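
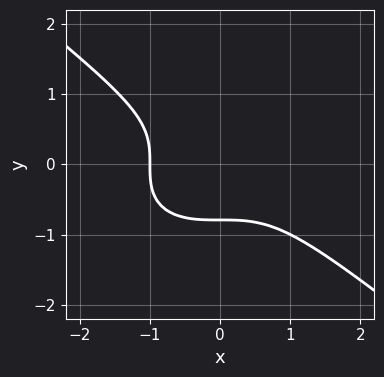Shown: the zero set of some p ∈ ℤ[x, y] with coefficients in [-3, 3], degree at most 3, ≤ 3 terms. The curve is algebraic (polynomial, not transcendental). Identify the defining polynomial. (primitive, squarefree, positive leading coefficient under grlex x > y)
Degree: the shape is more complex than any degree-2 curve, so deg p = 3.
Against the integer gridlines: it crosses the x-axis at the gridline x = -1.
Solving for integer coefficients yields p as stated.

x^3 + 2*y^3 + 1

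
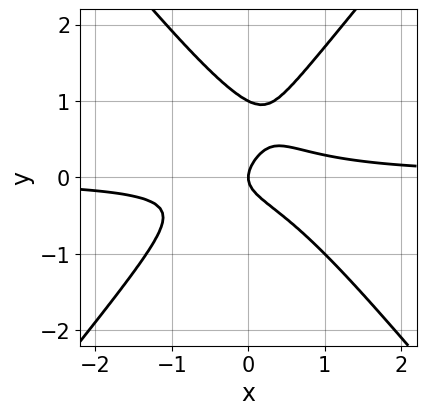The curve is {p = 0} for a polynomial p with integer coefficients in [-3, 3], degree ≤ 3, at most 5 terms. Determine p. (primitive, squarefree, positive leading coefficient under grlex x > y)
(a) The degree is 3 — a generic line meets the curve in up to 3 points.
(b) Checking where it meets the axes: among the integer gridlines, it crosses the y-axis at y ∈ {0, 1}; it crosses the x-axis at the gridline x = 0.
(c) Fitting integer coefficients to these (and the overall shape) gives p.

3*x^2*y - 2*y^3 + 2*y^2 - x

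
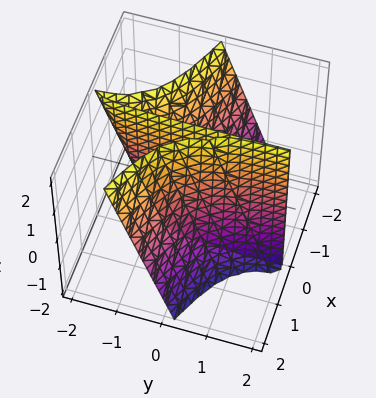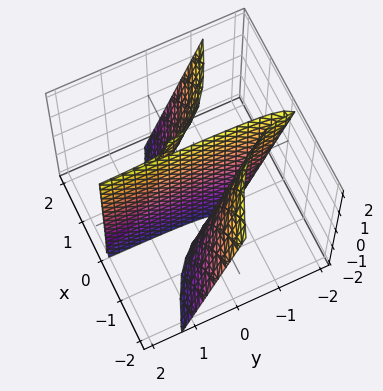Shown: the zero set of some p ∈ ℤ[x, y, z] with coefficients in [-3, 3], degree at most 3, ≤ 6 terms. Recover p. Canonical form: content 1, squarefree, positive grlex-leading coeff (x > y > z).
x^3 + 3*x^2*y + x^2*z - x

There are 2 components. They look like related sheets of one shape, so recover p as a whole.
The degree is 3 — a generic line meets the surface in up to 3 points.
Against the integer gridlines: among the integer gridlines, it crosses the x-axis at x ∈ {-1, 0, 1}; the visible y-axis segment lies entirely on the surface; every point of the z-axis in the box is on the surface.
Fitting integer coefficients to these (and the overall shape) gives p.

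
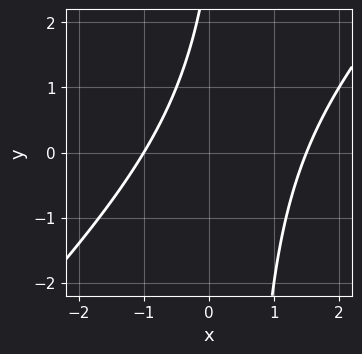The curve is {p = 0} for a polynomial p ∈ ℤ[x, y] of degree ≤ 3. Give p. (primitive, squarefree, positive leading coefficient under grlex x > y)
1. The degree is 2 — the shape is more complex than any degree-1 curve.
2. Reading off the gridlines: it misses every integer gridline on the y-axis; it meets the x-axis at x = -1 (among the integer gridlines).
3. Matching integer coefficients to the picture gives p.

2*x^2 - 2*x*y - x + y - 3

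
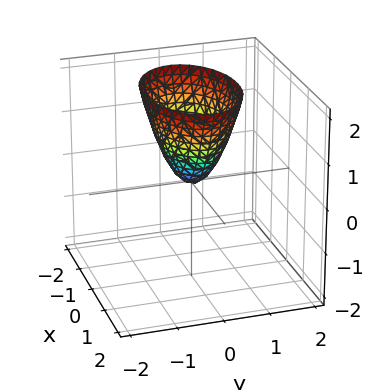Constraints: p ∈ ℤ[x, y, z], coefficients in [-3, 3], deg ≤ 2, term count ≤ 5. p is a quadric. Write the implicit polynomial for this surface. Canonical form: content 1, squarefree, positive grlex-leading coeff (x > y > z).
x^2 + 2*y^2 - z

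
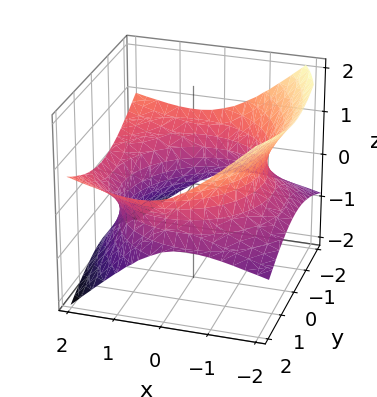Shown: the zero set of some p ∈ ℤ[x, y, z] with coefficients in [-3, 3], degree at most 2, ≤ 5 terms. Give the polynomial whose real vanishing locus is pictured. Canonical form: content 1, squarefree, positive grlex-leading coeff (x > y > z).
1. deg p = 2.
2. From the axis intercepts and sections: it misses every integer gridline on the z-axis.
3. The integer polynomial consistent with all of this is the stated p.

x^2 - 2*x*z + y^2 - 3*z^2 - 3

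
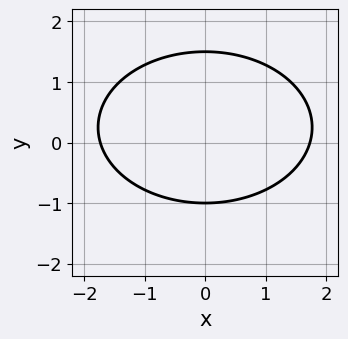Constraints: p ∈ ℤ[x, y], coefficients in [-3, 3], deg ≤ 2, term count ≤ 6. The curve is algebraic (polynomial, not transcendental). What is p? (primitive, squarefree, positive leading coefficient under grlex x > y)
First, degree: no degree-1 curve has this shape, so deg p = 2.
Then, symmetries: mirror symmetry x ↦ −x ⇒ only even powers of x.
Then, reading off the gridlines: it crosses the y-axis at the gridline y = -1.
Finally, these observations pin down the coefficients.

x^2 + 2*y^2 - y - 3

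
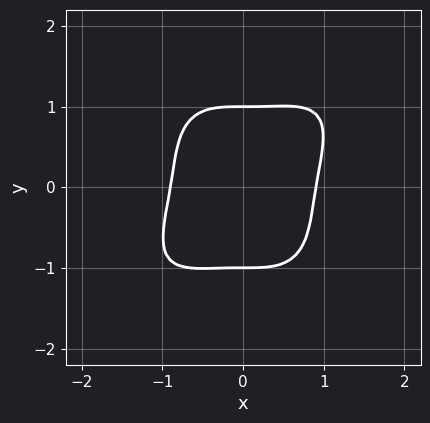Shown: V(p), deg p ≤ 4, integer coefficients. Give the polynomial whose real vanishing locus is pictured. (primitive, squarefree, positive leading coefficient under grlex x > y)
3*x^4 - 2*x^3*y + 2*y^4 - 2

deg p = 4. A generic line meets the curve in up to 4 points.
Against the integer gridlines: the y-axis gridline crossings are at y ∈ {-1, 1}.
Solving for integer coefficients yields p as stated.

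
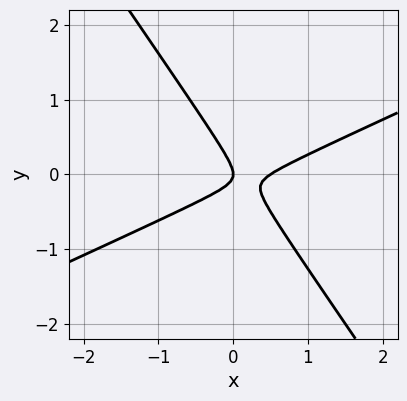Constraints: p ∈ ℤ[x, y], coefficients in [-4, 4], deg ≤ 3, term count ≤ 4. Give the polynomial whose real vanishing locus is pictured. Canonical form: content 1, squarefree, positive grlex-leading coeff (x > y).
2*x^2 - 3*x*y - 3*y^2 - x

1. The degree is 2 — a generic line meets the curve in up to 2 points.
2. Checking where it meets the axes: it meets the x-axis at x = 0 (among the integer gridlines); it meets the y-axis at y = 0 (among the integer gridlines).
3. Solving for integer coefficients yields p as stated.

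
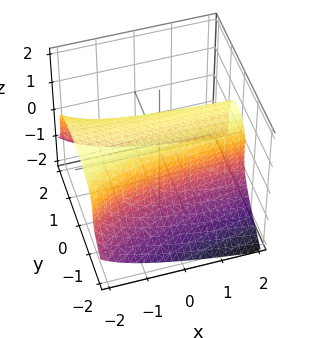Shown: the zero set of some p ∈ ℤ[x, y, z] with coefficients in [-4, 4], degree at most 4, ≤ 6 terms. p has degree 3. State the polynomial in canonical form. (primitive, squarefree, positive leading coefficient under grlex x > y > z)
x*y^2 + 2*z^3 + 3*y^2 - 2

1. Degree: no degree-2 surface has this shape, so deg p = 3.
2. Against the integer gridlines: one z-axis crossing is at z = 1; the surface avoids every integer x-axis point in the box.
3. Fitting integer coefficients to these (and the overall shape) gives p.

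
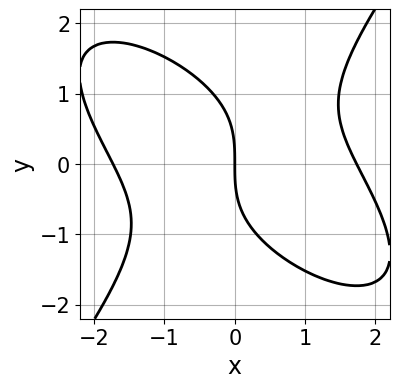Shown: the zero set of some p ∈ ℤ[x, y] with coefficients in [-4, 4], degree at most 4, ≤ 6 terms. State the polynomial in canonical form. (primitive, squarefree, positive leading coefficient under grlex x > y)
x^3 + x^2*y - y^3 - 3*x

First, degree: the shape is more complex than any degree-2 curve, so deg p = 3.
Next, from the visible intercepts: one y-axis crossing is at y = 0; one x-axis crossing is at x = 0.
Finally, together with the visible shape, these determine p as stated.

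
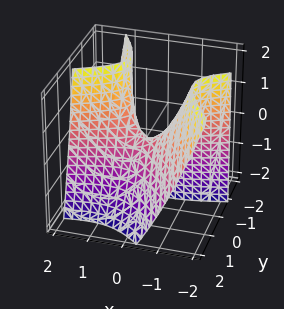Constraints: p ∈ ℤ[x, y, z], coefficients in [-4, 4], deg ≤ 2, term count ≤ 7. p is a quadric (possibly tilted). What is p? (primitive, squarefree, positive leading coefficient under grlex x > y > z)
First, deg p = 2. A generic line meets the surface in up to 2 points.
Next, observable constraints: it meets the z-axis at z = 0 (among the integer gridlines); it crosses the x-axis at the gridline x = 0; one y-axis crossing is at y = 0.
Finally, putting this together gives p.

x^2 - 2*x*y - 2*y^2 - y*z - z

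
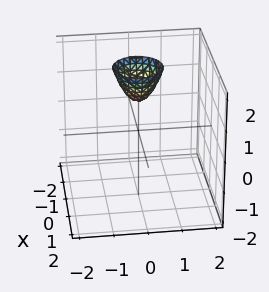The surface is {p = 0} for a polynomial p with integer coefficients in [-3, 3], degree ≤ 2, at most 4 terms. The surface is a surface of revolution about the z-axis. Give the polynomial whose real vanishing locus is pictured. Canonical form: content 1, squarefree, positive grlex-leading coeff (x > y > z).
2*x^2 + 2*y^2 - z + 1

Degree: a generic line meets the surface in up to 2 points, so deg p = 2.
Symmetries: rotational symmetry about the z-axis ⇒ p depends on x, y only through x² + y².
Observable constraints: it meets the z-axis at z = 1 (among the integer gridlines); it misses every integer gridline on the x-axis.
Solving for integer coefficients yields p as stated.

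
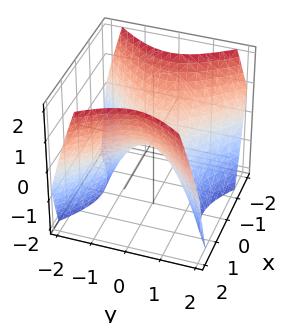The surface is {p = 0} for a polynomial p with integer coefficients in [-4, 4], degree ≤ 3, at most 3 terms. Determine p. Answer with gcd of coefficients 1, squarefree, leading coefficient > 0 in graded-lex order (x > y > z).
1. The degree is 2 — a saddle surface; a quadric.
2. Symmetries: it's symmetric under y → −y, forcing even powers of y; mirror symmetry x ↦ −x ⇒ only even powers of x.
3. From the axis intercepts and sections: it crosses the y-axis at the gridline y = 0; one z-axis crossing is at z = 0; it crosses the x-axis at the gridline x = 0.
4. These observations pin down the coefficients.

x^2 - y^2 - z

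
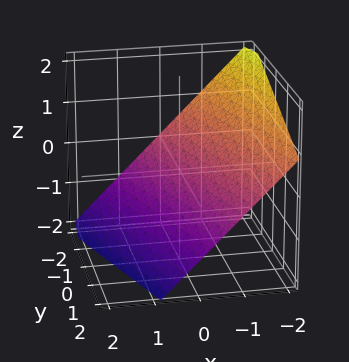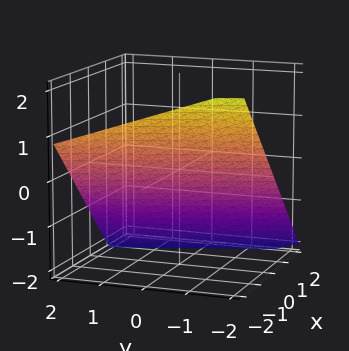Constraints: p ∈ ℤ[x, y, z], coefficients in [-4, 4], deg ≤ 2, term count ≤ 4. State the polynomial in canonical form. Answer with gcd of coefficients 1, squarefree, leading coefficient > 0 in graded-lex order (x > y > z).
Degree: the surface is flat (a plane), so deg p = 1.
From the axis intercepts and sections: it crosses the y-axis at the gridline y = -2.
Matching integer coefficients to the picture gives p.

3*x + y + 3*z + 2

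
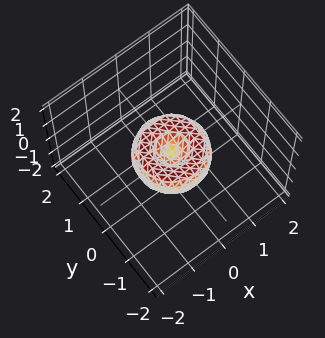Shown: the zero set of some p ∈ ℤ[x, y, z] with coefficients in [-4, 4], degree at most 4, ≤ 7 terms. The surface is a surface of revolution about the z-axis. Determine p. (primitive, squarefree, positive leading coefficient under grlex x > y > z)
x^4 + 2*x^2*y^2 + y^4 - x^2 - y^2 + z^2

Degree: no degree-3 surface has this shape, so deg p = 4.
By symmetry, the z-axis is an axis of rotation, so x and y enter only as x² + y².
Reading off the gridlines: the y-axis gridline crossings are at y ∈ {-1, 0, 1}; it meets the z-axis at z = 0 (among the integer gridlines).
Solving for integer coefficients yields p as stated. Check: (1, 0, 0) on the x-axis lies on the surface, and p(1, 0, 0) = 0. ✓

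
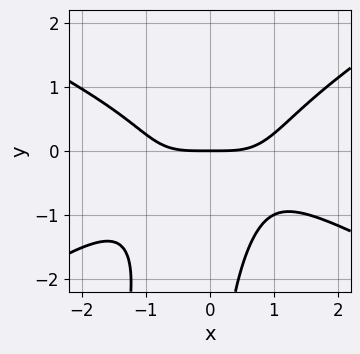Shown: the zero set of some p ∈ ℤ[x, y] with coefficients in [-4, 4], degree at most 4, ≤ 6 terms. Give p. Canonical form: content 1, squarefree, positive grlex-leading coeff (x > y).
x^4 - 3*x^2*y^2 + x*y^3 - 3*y

(a) The degree is 4 — a generic line meets the curve in up to 4 points.
(b) Reading off the gridlines: it crosses the y-axis at the gridline y = 0; it meets the x-axis at x = 0 (among the integer gridlines).
(c) Fitting integer coefficients to these (and the overall shape) gives p.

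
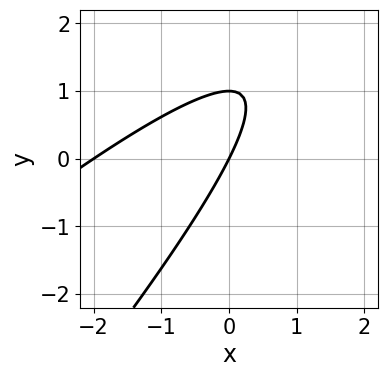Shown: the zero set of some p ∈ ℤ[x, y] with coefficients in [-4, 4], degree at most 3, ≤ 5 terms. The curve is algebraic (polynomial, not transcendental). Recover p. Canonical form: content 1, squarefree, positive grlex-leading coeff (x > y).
(a) The degree is 2 — the shape is more complex than any degree-1 curve.
(b) Observable constraints: among the integer gridlines, it crosses the x-axis at x ∈ {-2, 0}; the y-axis gridline crossings are at y ∈ {0, 1}.
(c) Assembling these constraints gives the stated polynomial.

x^2 - 2*x*y + y^2 + 2*x - y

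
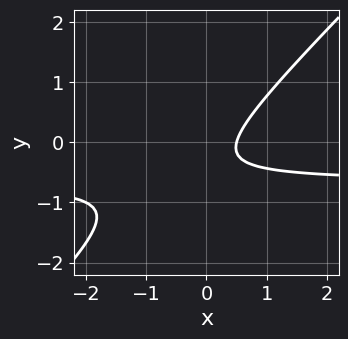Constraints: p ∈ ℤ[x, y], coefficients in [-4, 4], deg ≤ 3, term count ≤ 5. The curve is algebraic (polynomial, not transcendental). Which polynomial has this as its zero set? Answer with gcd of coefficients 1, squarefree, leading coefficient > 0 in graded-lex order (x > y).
3*x*y - 3*y^2 + 2*x - 2*y - 1

1. deg p = 2. No degree-1 curve has this shape.
2. From the visible intercepts: no y-intercept at any integer in the box.
3. Together with the visible shape, these determine p as stated.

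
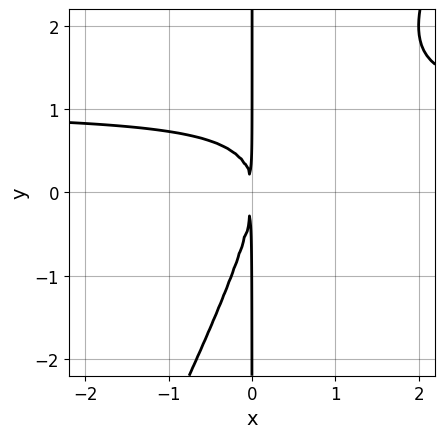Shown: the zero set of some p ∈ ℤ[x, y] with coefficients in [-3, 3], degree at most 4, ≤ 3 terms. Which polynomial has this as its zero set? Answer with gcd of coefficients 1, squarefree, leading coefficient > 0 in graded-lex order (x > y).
2*x^2*y - x*y^2 - 2*x^2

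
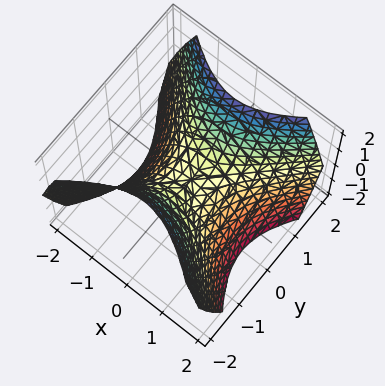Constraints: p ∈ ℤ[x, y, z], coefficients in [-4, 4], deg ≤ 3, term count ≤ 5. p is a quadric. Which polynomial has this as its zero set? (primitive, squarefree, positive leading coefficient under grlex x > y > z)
1. deg p = 2. A saddle surface; a quadric.
2. Symmetries: mirror symmetry x ↦ −x ⇒ only even powers of x; it's symmetric under y → −y, forcing even powers of y.
3. Checking where it meets the axes: it crosses the x-axis at the gridline x = 0; it meets the z-axis at z = 0 (among the integer gridlines); it crosses the y-axis at the gridline y = 0.
4. Together with the visible shape, these determine p as stated.

x^2 - y^2 + z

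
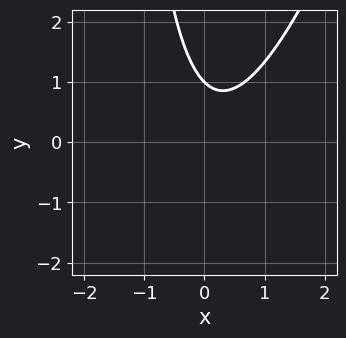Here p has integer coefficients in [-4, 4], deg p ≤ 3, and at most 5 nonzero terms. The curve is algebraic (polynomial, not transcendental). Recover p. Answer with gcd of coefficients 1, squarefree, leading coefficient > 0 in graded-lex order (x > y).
First, degree: a generic line meets the curve in up to 2 points, so deg p = 2.
Next, against the integer gridlines: the curve avoids every integer x-axis point in the box; one y-axis crossing is at y = 1.
Finally, the integer polynomial consistent with all of this is the stated p.

3*x^2 - x*y - x - 2*y + 2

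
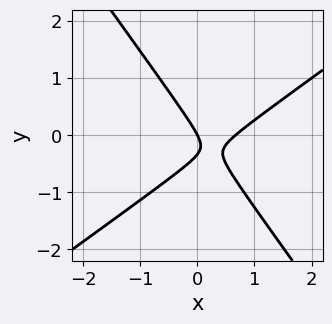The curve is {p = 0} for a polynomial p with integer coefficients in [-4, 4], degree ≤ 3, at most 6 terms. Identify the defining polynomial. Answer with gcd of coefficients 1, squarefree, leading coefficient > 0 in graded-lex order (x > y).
3*x^2 - 2*x*y - 3*y^2 - 2*x - y

First, deg p = 2.
Next, against the integer gridlines: it crosses the y-axis at the gridline y = 0; it crosses the x-axis at the gridline x = 0.
Finally, together with the visible shape, these determine p as stated.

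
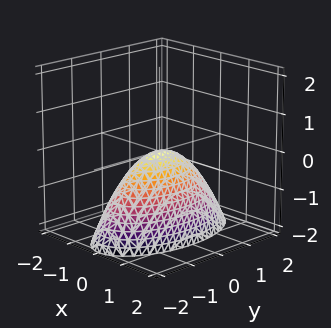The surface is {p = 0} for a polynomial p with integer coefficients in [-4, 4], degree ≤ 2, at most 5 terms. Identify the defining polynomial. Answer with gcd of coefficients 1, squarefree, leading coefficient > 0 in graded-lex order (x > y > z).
(a) The degree is 2 — a single bowl opening along one axis; a quadric.
(b) Symmetries: mirror symmetry x ↦ −x ⇒ only even powers of x; the y ↦ −y reflection is a symmetry, so y appears only in even powers.
(c) From the visible intercepts: one z-axis crossing is at z = 0; it meets the y-axis at y = 0 (among the integer gridlines); one x-axis crossing is at x = 0.
(d) Together with the visible shape, these determine p as stated.

3*x^2 + y^2 + 2*z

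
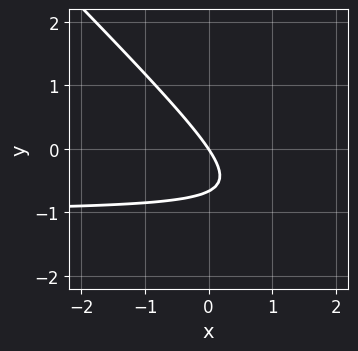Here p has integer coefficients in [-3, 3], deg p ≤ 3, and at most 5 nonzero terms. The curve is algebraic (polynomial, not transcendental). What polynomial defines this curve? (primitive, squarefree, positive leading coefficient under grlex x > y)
3*x*y + 3*y^2 + 3*x + 2*y

1. The degree is 2 — a generic line meets the curve in up to 2 points.
2. Checking where it meets the axes: one x-axis crossing is at x = 0; it crosses the y-axis at the gridline y = 0.
3. These observations pin down the coefficients.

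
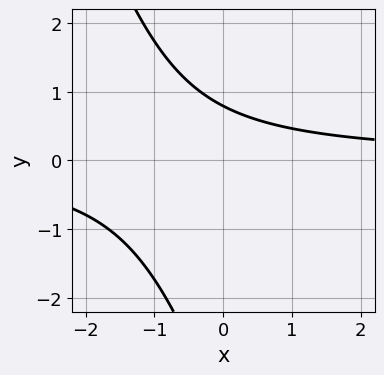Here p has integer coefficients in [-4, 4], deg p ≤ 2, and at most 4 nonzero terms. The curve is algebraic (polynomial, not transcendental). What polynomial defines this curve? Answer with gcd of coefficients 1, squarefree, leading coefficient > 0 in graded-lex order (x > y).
3*x*y + y^2 + 3*y - 3

The degree is 2 — no degree-1 curve has this shape.
From the axis intercepts and sections: the curve avoids every integer x-axis point in the box.
Fitting integer coefficients to these (and the overall shape) gives p.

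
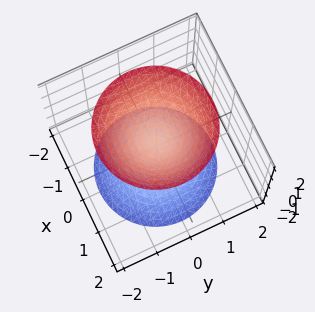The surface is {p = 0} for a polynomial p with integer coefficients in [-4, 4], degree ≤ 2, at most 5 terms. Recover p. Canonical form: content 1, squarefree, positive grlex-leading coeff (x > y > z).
(a) I count 2 distinct pieces. Treating them together as one polynomial.
(b) deg p = 2. A generic line meets the surface in up to 2 points.
(c) Symmetry: the z-axis is an axis of rotation, so x and y enter only as x² + y².
(d) Reading off the gridlines: it misses every integer gridline on the y-axis; the surface avoids every integer x-axis point in the box.
(e) Matching integer coefficients to the picture gives p.

3*x^2 + 3*y^2 - 2*z^2 + 1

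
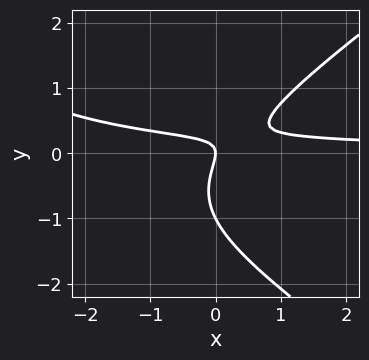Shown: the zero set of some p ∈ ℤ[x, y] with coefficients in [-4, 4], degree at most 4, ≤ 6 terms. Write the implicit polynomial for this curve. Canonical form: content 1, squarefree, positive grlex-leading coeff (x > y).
x^2*y - 2*y^3 + 3*x*y - 2*y^2 - x

1. deg p = 3.
2. Checking where it meets the axes: among the integer gridlines, it crosses the y-axis at y ∈ {-1, 0}; it meets the x-axis at x = 0 (among the integer gridlines).
3. Matching integer coefficients to the picture gives p.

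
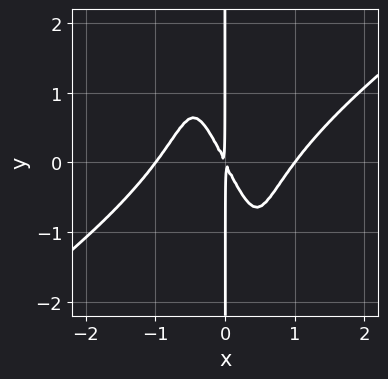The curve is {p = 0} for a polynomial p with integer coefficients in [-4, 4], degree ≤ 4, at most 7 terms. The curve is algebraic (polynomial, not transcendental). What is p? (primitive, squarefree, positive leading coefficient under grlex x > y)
2*x^4 - 2*x^3*y - x^2*y^2 - 2*x^2 - x*y

Degree: the shape is more complex than any degree-3 curve, so deg p = 4.
Reading off the gridlines: the visible y-axis segment lies entirely on the curve; among the integer gridlines, it crosses the x-axis at x ∈ {-1, 1}.
Solving for integer coefficients yields p as stated.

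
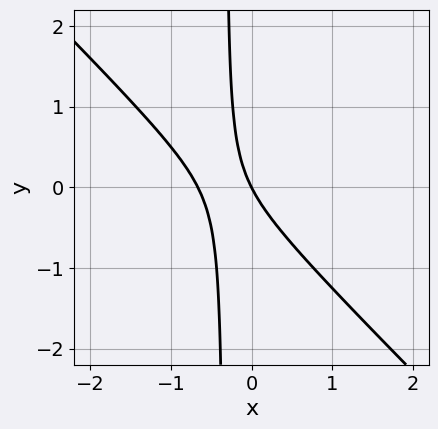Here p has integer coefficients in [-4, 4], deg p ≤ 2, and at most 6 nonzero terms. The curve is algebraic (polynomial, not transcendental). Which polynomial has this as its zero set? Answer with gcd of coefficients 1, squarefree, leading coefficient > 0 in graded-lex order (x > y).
First, deg p = 2.
Then, against the integer gridlines: it meets the y-axis at y = 0 (among the integer gridlines); it meets the x-axis at x = 0 (among the integer gridlines).
Finally, putting this together gives p.

3*x^2 + 3*x*y + 2*x + y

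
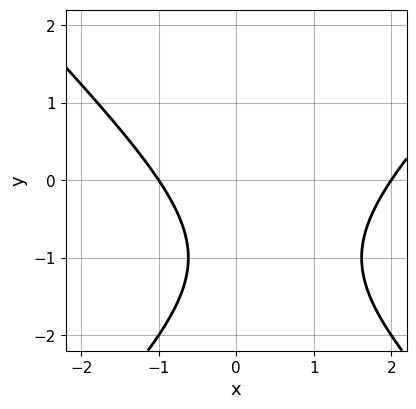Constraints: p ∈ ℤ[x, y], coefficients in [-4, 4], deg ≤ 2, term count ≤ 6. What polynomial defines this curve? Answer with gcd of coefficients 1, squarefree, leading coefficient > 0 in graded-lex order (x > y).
(a) Degree: no degree-1 curve has this shape, so deg p = 2.
(b) Against the integer gridlines: it misses every integer gridline on the y-axis; the x-axis gridline crossings are at x ∈ {-1, 2}.
(c) Putting this together gives p.

x^2 - y^2 - x - 2*y - 2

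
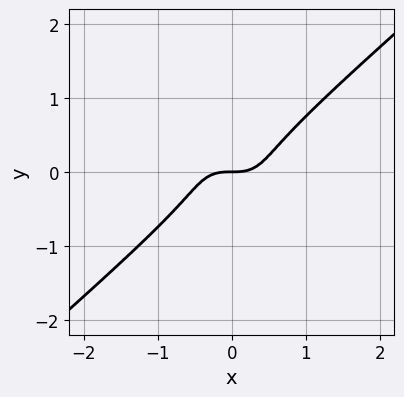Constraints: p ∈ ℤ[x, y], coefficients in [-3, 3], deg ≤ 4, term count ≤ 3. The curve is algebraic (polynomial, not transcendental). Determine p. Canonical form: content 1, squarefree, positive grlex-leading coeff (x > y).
2*x^3 - 3*y^3 - y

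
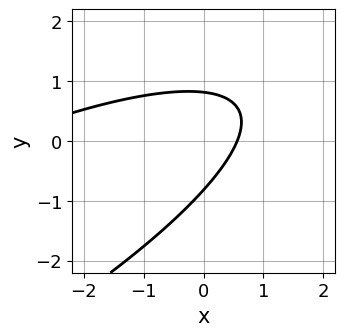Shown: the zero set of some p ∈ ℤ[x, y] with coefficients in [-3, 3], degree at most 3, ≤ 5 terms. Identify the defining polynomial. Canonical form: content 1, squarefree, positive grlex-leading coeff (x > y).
The degree is 2 — no degree-1 curve has this shape.
The integer polynomial consistent with all of this is the stated p.

x^2 - 3*x*y + 3*y^2 + 3*x - 2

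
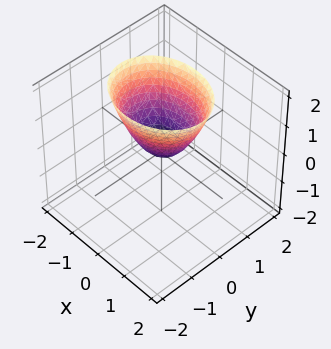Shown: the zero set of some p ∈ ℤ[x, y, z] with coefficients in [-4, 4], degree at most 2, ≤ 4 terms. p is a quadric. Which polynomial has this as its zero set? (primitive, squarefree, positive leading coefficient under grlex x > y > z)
2*x^2 + 3*y^2 - 2*z

(a) The degree is 2 — a paraboloid; a quadric.
(b) Symmetries: mirror symmetry y ↦ −y ⇒ only even powers of y; it's symmetric under x → −x, forcing even powers of x.
(c) Reading off the gridlines: it crosses the x-axis at the gridline x = 0; it crosses the y-axis at the gridline y = 0.
(d) Assembling these constraints gives the stated polynomial.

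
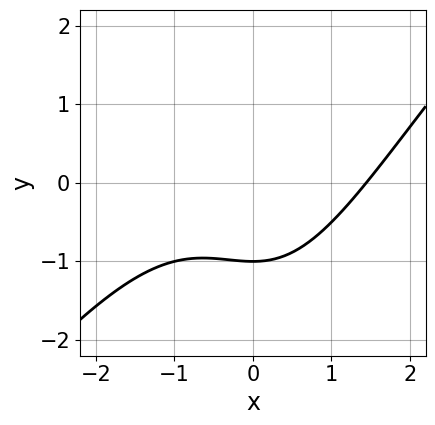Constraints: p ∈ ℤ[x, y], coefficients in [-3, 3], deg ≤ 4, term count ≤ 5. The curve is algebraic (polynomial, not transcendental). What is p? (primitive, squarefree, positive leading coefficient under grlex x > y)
x^3 - x^2*y - 3*y - 3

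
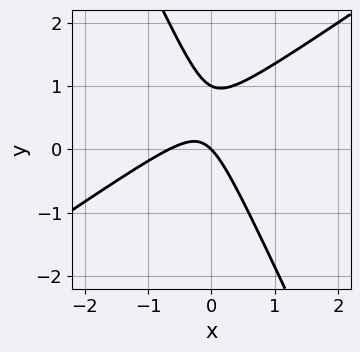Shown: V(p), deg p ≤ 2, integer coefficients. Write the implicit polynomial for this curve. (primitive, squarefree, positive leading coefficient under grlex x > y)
First, the degree is 2 — no degree-1 curve has this shape.
Next, from the axis intercepts and sections: among the integer gridlines, it crosses the y-axis at y ∈ {0, 1}; one x-axis crossing is at x = 0.
Finally, together with the visible shape, these determine p as stated.

3*x^2 - 3*x*y - 2*y^2 + 2*x + 2*y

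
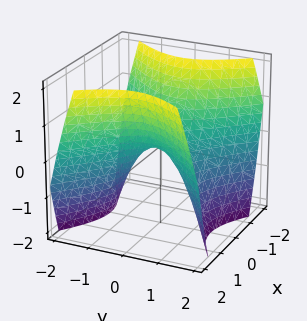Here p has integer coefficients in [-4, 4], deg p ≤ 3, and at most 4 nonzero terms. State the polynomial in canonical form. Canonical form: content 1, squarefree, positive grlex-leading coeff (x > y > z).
x^2 - y^2 - z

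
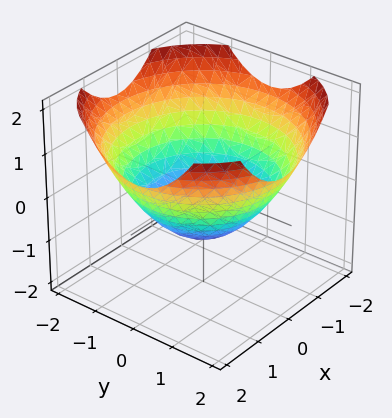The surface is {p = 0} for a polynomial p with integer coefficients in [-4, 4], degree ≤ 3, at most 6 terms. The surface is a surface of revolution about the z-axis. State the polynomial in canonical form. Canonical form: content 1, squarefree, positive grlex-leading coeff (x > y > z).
Degree: no degree-1 surface has this shape, so deg p = 2.
By symmetry, the z-axis is an axis of rotation, so x and y enter only as x² + y².
From the axis intercepts and sections: a circular section at z = 0 has radius between 1 and 2; one z-axis crossing is at z = -1.
Fitting integer coefficients to these (and the overall shape) gives p.

x^2 + y^2 - 2*z - 2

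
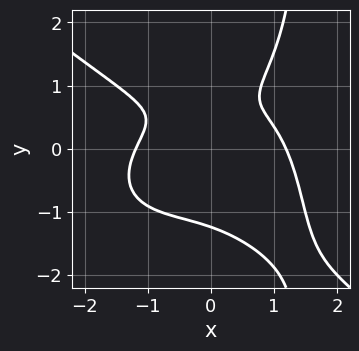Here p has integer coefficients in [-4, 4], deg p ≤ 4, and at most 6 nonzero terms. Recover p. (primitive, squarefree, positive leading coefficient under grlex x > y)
x^4 + 2*x*y^3 - 3*y^3 + 3*y - 2

1. deg p = 4. A generic line meets the curve in up to 4 points.
2. Solving for integer coefficients yields p as stated.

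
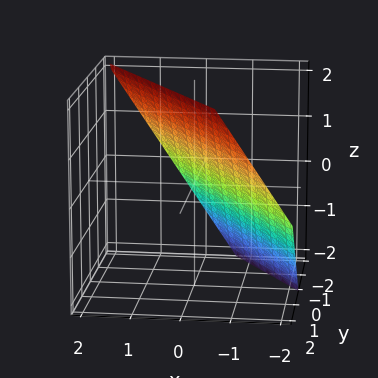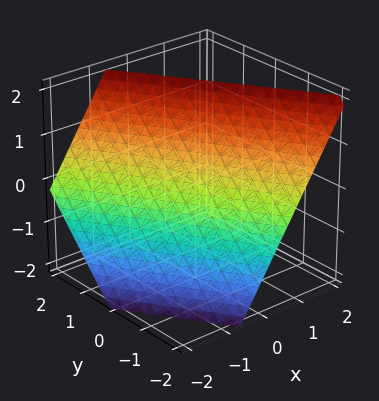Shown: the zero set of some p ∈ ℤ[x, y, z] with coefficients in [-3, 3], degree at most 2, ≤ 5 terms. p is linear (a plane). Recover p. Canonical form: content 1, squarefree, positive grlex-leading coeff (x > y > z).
3*x + 2*y - 2*z + 2

1. The degree is 1 — the surface is flat (a plane).
2. Reading off the gridlines: one z-axis crossing is at z = 1; it crosses the y-axis at the gridline y = -1.
3. Together with the visible shape, these determine p as stated.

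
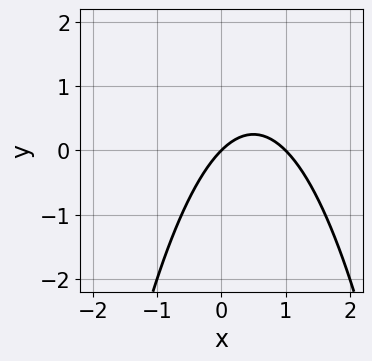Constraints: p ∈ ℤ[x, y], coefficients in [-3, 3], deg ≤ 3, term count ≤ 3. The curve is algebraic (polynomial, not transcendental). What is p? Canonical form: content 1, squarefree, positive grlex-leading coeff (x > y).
x^2 - x + y

deg p = 2. The shape is more complex than any degree-1 curve.
From the axis intercepts and sections: one y-axis crossing is at y = 0; among the integer gridlines, it crosses the x-axis at x ∈ {0, 1}.
Assembling these constraints gives the stated polynomial.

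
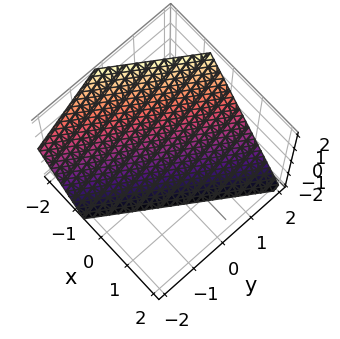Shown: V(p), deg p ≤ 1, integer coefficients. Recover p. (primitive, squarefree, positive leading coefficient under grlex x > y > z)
(a) deg p = 1. Every cross-section is a straight line — this is a plane.
(b) Against the integer gridlines: it crosses the z-axis at the gridline z = -1; it meets the y-axis at y = 1 (among the integer gridlines).
(c) Solving for integer coefficients yields p as stated.

3*x - 2*y + 2*z + 2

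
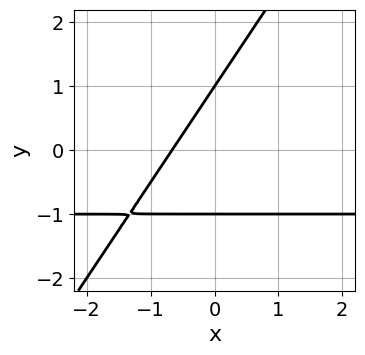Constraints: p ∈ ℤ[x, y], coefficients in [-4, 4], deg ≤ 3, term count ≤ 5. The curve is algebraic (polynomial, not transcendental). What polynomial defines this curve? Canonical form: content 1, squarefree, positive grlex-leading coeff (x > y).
3*x*y - 2*y^2 + 3*x + 2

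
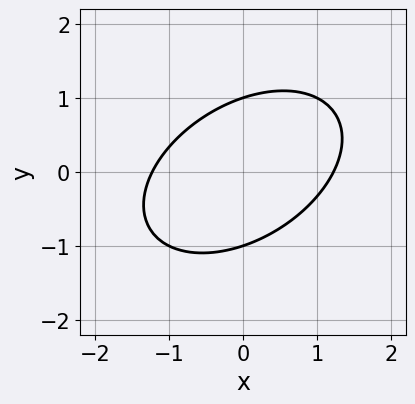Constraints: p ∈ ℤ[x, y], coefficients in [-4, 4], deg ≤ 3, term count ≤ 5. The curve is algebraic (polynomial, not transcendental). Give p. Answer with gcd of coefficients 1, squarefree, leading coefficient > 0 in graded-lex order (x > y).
1. deg p = 2. The shape is more complex than any degree-1 curve.
2. Reading off the gridlines: among the integer gridlines, it crosses the y-axis at y ∈ {-1, 1}.
3. Assembling these constraints gives the stated polynomial.

2*x^2 - 2*x*y + 3*y^2 - 3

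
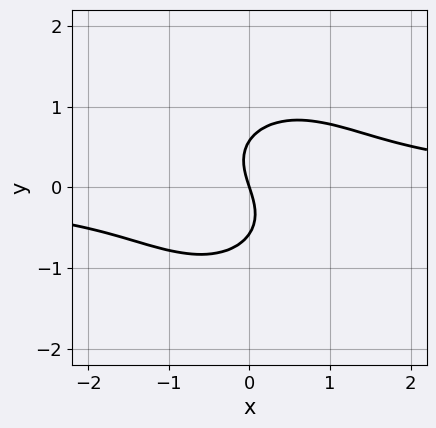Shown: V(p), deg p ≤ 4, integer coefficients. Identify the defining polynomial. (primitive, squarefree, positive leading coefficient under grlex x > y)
(a) Degree: the shape is more complex than any degree-2 curve, so deg p = 3.
(b) Reading off the gridlines: one y-axis crossing is at y = 0; it crosses the x-axis at the gridline x = 0.
(c) Solving for integer coefficients yields p as stated.

3*x^2*y + 3*y^3 - 3*x - y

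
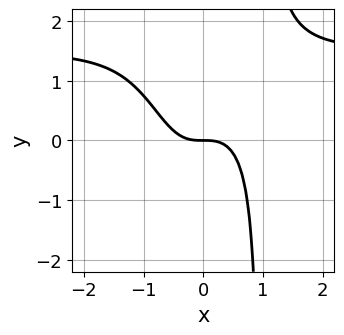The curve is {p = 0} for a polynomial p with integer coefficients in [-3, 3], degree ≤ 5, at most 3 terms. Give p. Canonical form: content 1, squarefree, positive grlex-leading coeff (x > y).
2*x^3*y - 3*x^3 - 2*y

(a) The degree is 4 — the shape is more complex than any degree-3 curve.
(b) From the axis intercepts and sections: it crosses the x-axis at the gridline x = 0; one y-axis crossing is at y = 0.
(c) Together with the visible shape, these determine p as stated.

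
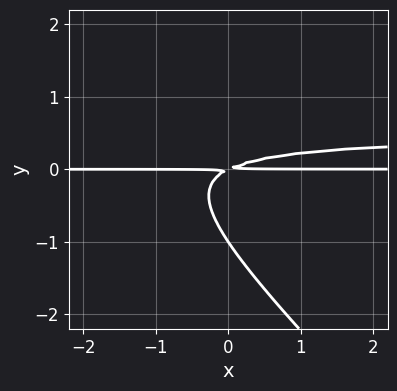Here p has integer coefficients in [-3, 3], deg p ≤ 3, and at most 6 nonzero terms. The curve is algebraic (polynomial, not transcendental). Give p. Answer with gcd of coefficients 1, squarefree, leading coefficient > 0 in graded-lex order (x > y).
2*x*y^2 + 2*y^3 - x*y + 2*y^2

First, degree: no degree-2 curve has this shape, so deg p = 3.
Next, from the axis intercepts and sections: the visible x-axis segment lies entirely on the curve; it meets the y-axis at y = -1 (among the integer gridlines).
Finally, matching integer coefficients to the picture gives p.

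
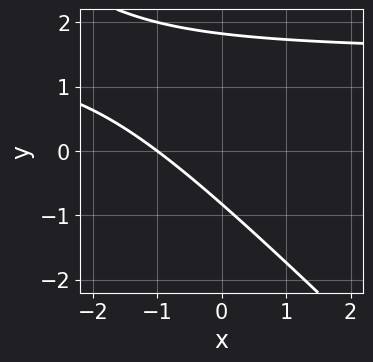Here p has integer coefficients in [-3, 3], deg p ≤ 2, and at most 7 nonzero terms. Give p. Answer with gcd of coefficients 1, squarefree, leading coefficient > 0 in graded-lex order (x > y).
The degree is 2 — a generic line meets the curve in up to 2 points.
Against the integer gridlines: it crosses the x-axis at the gridline x = -1.
Together with the visible shape, these determine p as stated.

2*x*y + 2*y^2 - 3*x - 2*y - 3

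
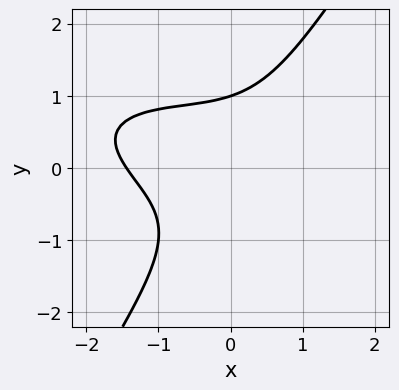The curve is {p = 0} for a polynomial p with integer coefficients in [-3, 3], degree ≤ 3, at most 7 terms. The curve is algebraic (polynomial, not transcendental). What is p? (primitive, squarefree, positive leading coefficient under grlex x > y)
x^3 + 2*x^2*y + 3*x*y^2 - 3*y^3 + 3

First, degree: the shape is more complex than any degree-2 curve, so deg p = 3.
Then, checking where it meets the axes: it meets the y-axis at y = 1 (among the integer gridlines).
Finally, these observations pin down the coefficients.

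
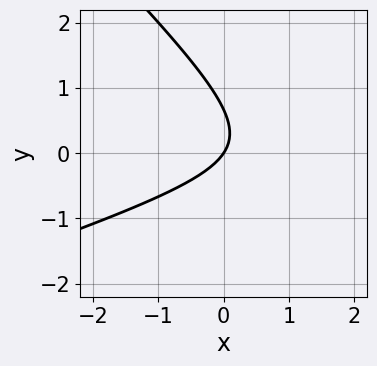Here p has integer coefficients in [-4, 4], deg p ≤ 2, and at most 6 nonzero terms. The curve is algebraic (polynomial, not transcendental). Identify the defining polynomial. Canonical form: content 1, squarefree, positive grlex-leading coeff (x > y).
(a) Degree: no degree-1 curve has this shape, so deg p = 2.
(b) Reading off the gridlines: one y-axis crossing is at y = 0; one x-axis crossing is at x = 0.
(c) Solving for integer coefficients yields p as stated.

x^2 - 2*x*y - 3*y^2 - 3*x + 2*y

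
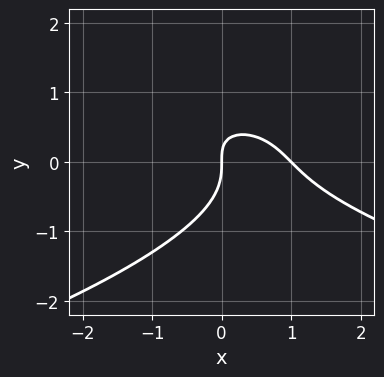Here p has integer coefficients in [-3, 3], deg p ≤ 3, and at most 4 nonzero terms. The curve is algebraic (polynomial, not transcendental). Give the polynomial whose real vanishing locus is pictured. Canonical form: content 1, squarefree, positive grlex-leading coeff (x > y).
3*y^3 + 2*x^2 + 2*x*y - 2*x

(a) Degree: no degree-2 curve has this shape, so deg p = 3.
(b) From the visible intercepts: one y-axis crossing is at y = 0; the x-axis gridline crossings are at x ∈ {0, 1}.
(c) Assembling these constraints gives the stated polynomial.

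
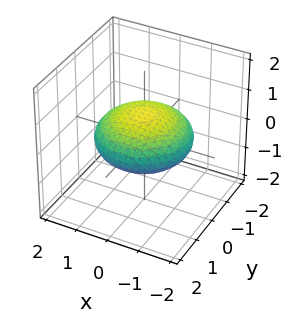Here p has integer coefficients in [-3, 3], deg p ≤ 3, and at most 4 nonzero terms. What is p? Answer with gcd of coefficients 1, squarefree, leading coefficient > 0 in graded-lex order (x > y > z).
x^2 + y^2 + 3*z^2 - 2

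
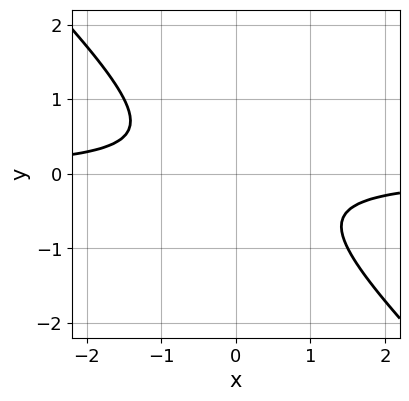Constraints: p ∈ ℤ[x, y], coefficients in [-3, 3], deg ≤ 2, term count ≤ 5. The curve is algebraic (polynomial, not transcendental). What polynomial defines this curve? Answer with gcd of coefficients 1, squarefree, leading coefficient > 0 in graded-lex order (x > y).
(a) deg p = 2. A generic line meets the curve in up to 2 points.
(b) Reading off the gridlines: the curve avoids every integer x-axis point in the box; it misses every integer gridline on the y-axis.
(c) Matching integer coefficients to the picture gives p.

2*x*y + 2*y^2 + 1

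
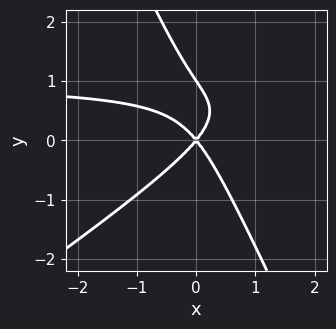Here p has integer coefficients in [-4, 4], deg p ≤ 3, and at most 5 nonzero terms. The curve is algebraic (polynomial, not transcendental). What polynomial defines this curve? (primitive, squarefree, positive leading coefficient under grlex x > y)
First, deg p = 3.
Next, from the visible intercepts: it meets the x-axis at x = 0 (among the integer gridlines); the y-axis gridline crossings are at y ∈ {0, 1}.
Finally, matching integer coefficients to the picture gives p.

3*x^2*y - 3*x*y^2 - 2*y^3 - 3*x^2 + 2*y^2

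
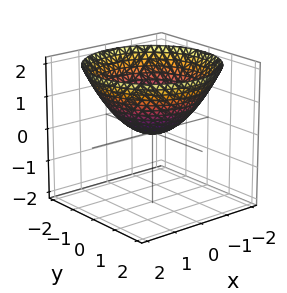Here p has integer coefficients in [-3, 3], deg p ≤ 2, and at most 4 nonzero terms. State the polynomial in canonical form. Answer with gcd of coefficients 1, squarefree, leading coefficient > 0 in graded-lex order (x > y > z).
x^2 + y^2 - 2*z

First, deg p = 2.
Next, by symmetry, the surface is invariant under rotation about z: p = q(x² + y², z).
Then, from the axis intercepts and sections: a circular section at z = 1 has radius between 1 and 2; one x-axis crossing is at x = 0.
Finally, together with the visible shape, these determine p as stated.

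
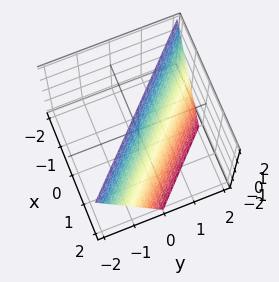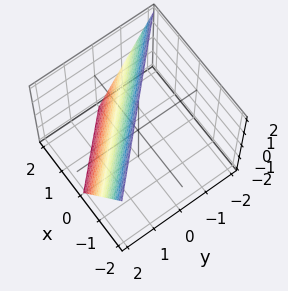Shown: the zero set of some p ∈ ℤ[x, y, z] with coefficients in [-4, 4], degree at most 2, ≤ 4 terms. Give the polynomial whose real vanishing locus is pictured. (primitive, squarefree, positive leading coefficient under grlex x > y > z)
2*x + 2*y + z - 2

The degree is 1 — the surface is flat (a plane).
Against the integer gridlines: one x-axis crossing is at x = 1; it meets the y-axis at y = 1 (among the integer gridlines).
Assembling these constraints gives the stated polynomial. Check: (0, 0, 2) on the z-axis lies on the surface, and p(0, 0, 2) = 0. ✓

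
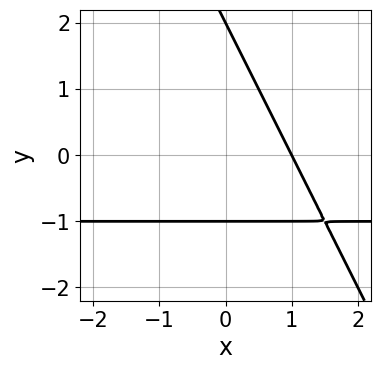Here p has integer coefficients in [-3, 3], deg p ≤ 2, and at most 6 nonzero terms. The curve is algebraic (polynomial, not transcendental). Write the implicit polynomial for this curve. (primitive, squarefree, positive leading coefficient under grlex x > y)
2*x*y + y^2 + 2*x - y - 2

(a) deg p = 2. A generic line meets the curve in up to 2 points.
(b) From the axis intercepts and sections: one x-axis crossing is at x = 1; the y-axis gridline crossings are at y ∈ {-1, 2}.
(c) Matching integer coefficients to the picture gives p.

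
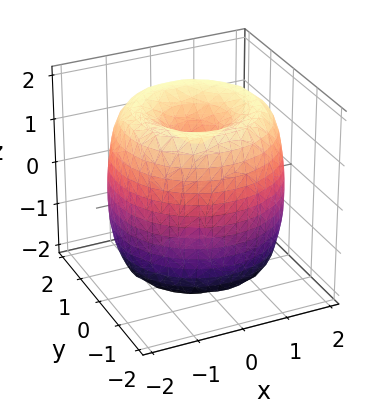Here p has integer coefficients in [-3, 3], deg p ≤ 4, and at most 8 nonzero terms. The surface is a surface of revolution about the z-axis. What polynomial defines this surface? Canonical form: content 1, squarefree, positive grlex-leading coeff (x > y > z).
deg p = 4. A generic line meets the surface in up to 4 points.
Symmetries: the surface is invariant under rotation about z: p = q(x² + y², z).
From the visible intercepts: a circular section at z = -1 has radius between 1 and 2; among the integer gridlines, it crosses the z-axis at z ∈ {-1, 1}.
Matching integer coefficients to the picture gives p.

x^4 + 2*x^2*y^2 + y^4 - 3*x^2 - 3*y^2 + z^2 - 1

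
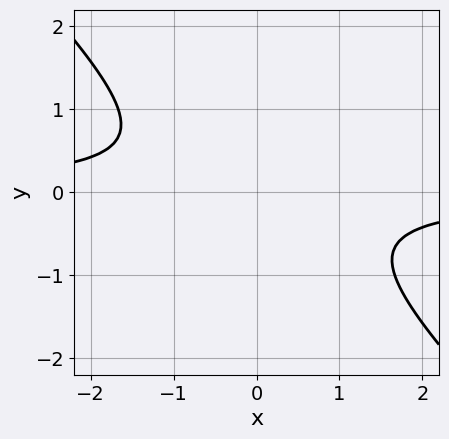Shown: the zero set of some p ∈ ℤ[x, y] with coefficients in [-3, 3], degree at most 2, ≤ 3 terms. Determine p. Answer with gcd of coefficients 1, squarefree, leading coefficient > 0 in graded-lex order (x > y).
3*x*y + 3*y^2 + 2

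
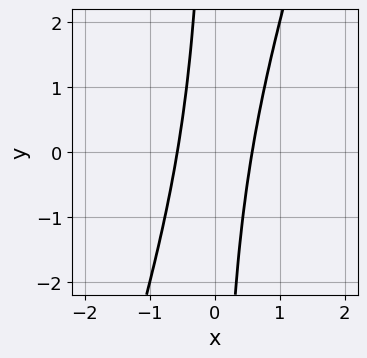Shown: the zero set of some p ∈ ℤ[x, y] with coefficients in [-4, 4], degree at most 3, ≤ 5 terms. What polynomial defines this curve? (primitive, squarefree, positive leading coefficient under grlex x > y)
3*x^2 - x*y - 1

deg p = 2. A generic line meets the curve in up to 2 points.
From the visible intercepts: the curve avoids every integer y-axis point in the box.
Together with the visible shape, these determine p as stated.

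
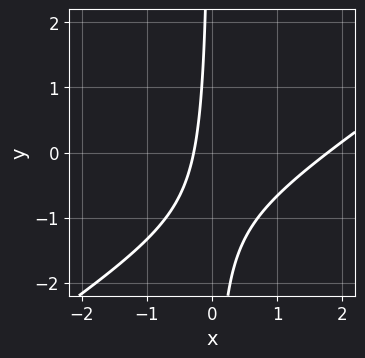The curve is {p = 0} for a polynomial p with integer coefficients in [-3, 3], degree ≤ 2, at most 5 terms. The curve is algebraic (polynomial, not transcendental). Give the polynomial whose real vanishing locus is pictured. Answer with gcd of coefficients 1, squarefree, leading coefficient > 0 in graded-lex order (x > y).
2*x^2 - 3*x*y - 3*x - 1

First, deg p = 2.
Next, observable constraints: it misses every integer gridline on the y-axis.
Finally, putting this together gives p.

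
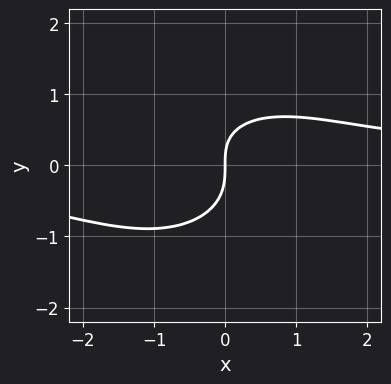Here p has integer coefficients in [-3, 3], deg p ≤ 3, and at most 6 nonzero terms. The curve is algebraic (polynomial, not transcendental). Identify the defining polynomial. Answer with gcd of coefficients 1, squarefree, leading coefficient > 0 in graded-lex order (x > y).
2*x^2*y + 3*y^3 + x*y - 3*x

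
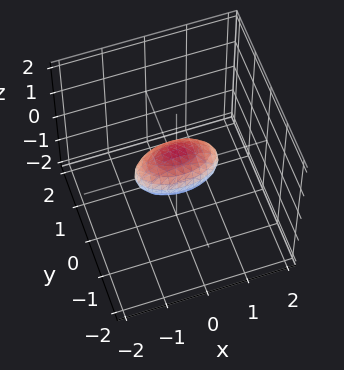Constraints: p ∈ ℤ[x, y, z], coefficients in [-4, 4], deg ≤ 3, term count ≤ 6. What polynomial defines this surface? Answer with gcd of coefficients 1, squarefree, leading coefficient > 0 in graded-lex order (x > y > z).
Degree: a closed, bounded, convex surface; a quadric, so deg p = 2.
Symmetries: mirror symmetry x ↦ −x ⇒ only even powers of x; the z ↦ −z reflection is a symmetry, so z appears only in even powers; it's symmetric under y → −y, forcing even powers of y.
From the axis intercepts and sections: the x-axis gridline crossings are at x ∈ {-1, 1}.
Putting this together gives p.

x^2 + 3*y^2 + 2*z^2 - 1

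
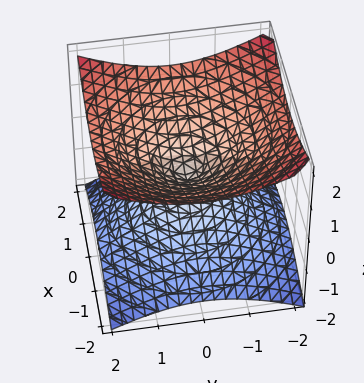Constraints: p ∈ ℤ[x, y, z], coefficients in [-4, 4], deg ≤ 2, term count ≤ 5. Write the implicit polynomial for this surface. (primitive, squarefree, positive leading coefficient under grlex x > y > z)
x^2 + y^2 - 2*z^2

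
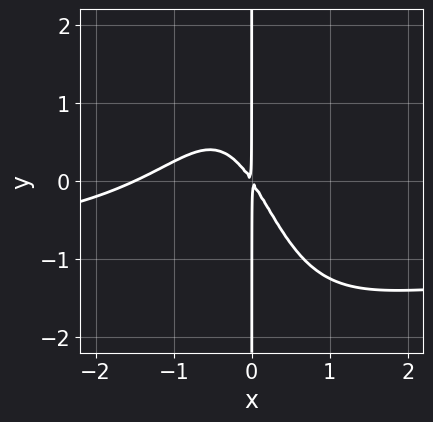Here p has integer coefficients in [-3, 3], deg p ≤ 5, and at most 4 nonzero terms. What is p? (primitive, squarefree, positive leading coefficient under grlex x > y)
2*x^3*y + 2*x^3 + 3*x^2 + 2*x*y

First, the degree is 4 — no degree-3 curve has this shape.
Then, reading off the gridlines: the visible y-axis segment lies entirely on the curve.
Finally, fitting integer coefficients to these (and the overall shape) gives p.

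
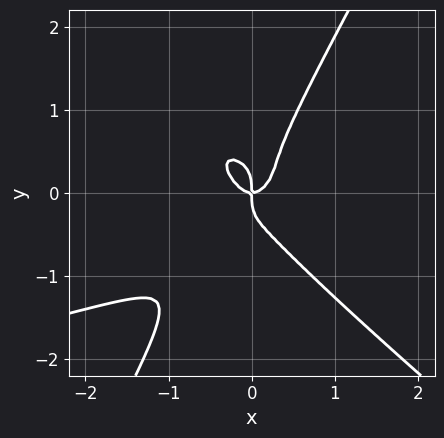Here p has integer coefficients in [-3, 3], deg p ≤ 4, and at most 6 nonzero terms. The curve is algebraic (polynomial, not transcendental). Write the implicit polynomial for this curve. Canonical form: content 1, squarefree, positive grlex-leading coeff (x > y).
First, degree: a generic line meets the curve in up to 4 points, so deg p = 4.
Next, reading off the gridlines: it meets the x-axis at x = 0 (among the integer gridlines); it meets the y-axis at y = 0 (among the integer gridlines).
Finally, putting this together gives p.

3*x^2*y^2 + 2*x*y^3 - 2*y^4 + 3*x^3 - x*y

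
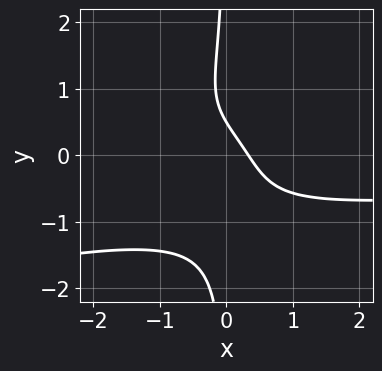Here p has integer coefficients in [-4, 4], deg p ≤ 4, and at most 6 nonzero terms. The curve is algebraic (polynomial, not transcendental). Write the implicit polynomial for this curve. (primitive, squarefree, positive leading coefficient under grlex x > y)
x^2*y^2 - 3*x*y^3 - 3*x - 2*y + 1

(a) The degree is 4 — no degree-3 curve has this shape.
(b) The integer polynomial consistent with all of this is the stated p.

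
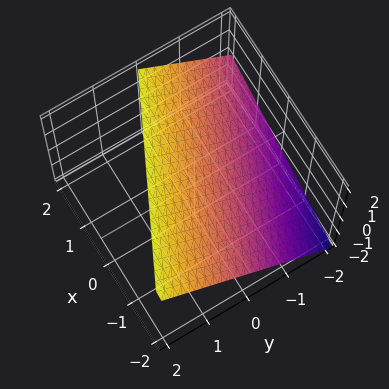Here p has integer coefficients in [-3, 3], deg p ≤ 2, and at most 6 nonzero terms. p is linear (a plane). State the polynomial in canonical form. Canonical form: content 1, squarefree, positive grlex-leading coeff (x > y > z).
deg p = 1.
Against the integer gridlines: it crosses the x-axis at the gridline x = -2; it meets the z-axis at z = 1 (among the integer gridlines).
Solving for integer coefficients yields p as stated.

x + 2*y - 2*z + 2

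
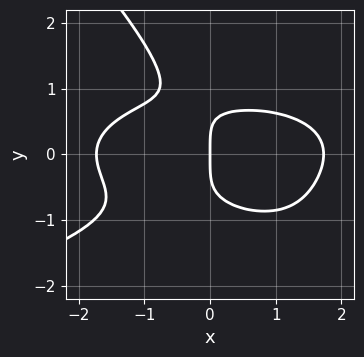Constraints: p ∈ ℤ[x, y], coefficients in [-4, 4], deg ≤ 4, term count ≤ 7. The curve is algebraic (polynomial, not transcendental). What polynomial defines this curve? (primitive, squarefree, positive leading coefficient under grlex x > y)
(a) Degree: a generic line meets the curve in up to 4 points, so deg p = 4.
(b) From the axis intercepts and sections: it crosses the x-axis at the gridline x = 0; it crosses the y-axis at the gridline y = 0.
(c) Matching integer coefficients to the picture gives p.

2*x*y^3 + 2*y^4 + x^3 + 3*x*y^2 - 3*x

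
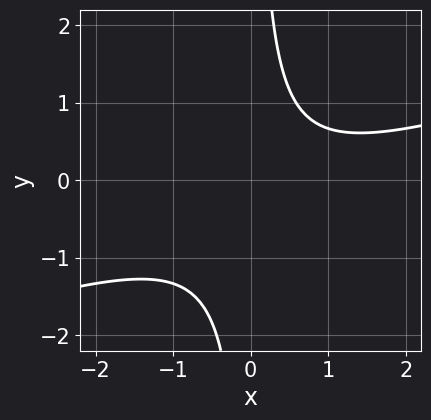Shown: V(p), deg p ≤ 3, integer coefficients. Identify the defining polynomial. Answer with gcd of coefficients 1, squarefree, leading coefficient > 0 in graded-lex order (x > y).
1. The degree is 2 — no degree-1 curve has this shape.
2. Reading off the gridlines: no x-intercept at any integer in the box; the curve avoids every integer y-axis point in the box.
3. Together with the visible shape, these determine p as stated.

x^2 - 3*x*y - x + 2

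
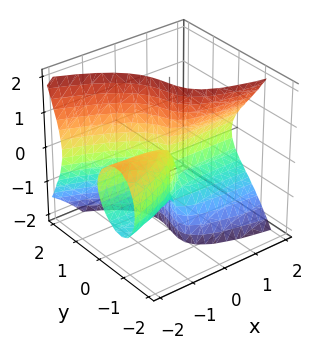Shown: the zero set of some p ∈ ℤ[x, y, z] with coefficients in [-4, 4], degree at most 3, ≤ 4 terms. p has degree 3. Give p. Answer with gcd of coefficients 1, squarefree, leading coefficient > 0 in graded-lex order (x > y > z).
Degree: a generic line meets the surface in up to 3 points, so deg p = 3.
Against the integer gridlines: it meets the y-axis at y = 0 (among the integer gridlines); the visible x-axis segment lies entirely on the surface; the visible z-axis segment lies entirely on the surface.
Assembling these constraints gives the stated polynomial.

2*x*z^2 + 3*y^3 + 3*x*y + y*z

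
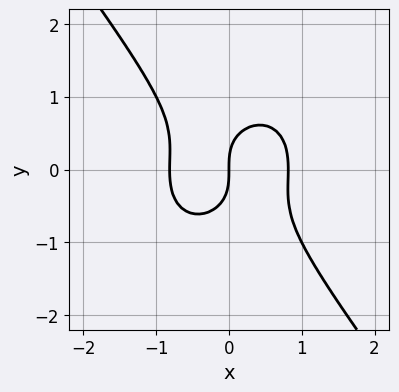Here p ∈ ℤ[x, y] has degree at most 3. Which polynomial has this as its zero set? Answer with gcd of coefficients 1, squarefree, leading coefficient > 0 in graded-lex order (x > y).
First, the degree is 3 — no degree-2 curve has this shape.
Then, from the axis intercepts and sections: it crosses the x-axis at the gridline x = 0; it crosses the y-axis at the gridline y = 0.
Finally, together with the visible shape, these determine p as stated.

3*x^3 + x*y^2 + 2*y^3 - 2*x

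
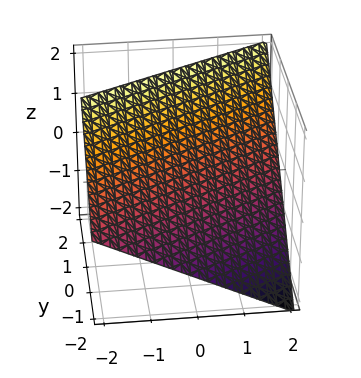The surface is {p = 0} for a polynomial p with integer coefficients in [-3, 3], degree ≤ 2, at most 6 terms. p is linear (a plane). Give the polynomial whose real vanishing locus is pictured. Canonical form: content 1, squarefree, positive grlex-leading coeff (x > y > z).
(a) deg p = 1.
(b) Against the integer gridlines: one x-axis crossing is at x = 2; one y-axis crossing is at y = -1; it crosses the z-axis at the gridline z = 1.
(c) These observations pin down the coefficients.

x - 2*y + 2*z - 2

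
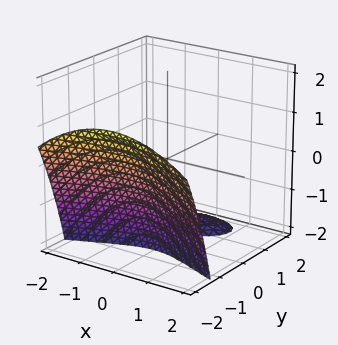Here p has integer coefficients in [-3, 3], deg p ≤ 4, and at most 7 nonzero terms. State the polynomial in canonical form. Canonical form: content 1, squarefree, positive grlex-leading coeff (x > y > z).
y^3 + y^2*z + x^2 + z + 3

1. The picture has 2 separate pieces. They look like related sheets of one shape, so recover p as a whole.
2. The degree is 3 — no degree-2 surface has this shape.
3. Checking where it meets the axes: no x-intercept at any integer in the box; the surface avoids every integer z-axis point in the box.
4. Solving for integer coefficients yields p as stated.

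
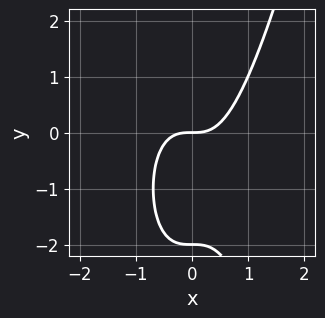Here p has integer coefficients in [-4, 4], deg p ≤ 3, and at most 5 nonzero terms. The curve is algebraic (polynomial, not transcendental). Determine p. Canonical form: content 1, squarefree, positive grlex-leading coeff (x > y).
3*x^3 - y^2 - 2*y

Degree: no degree-2 curve has this shape, so deg p = 3.
Against the integer gridlines: one x-axis crossing is at x = 0; the y-axis gridline crossings are at y ∈ {-2, 0}.
The integer polynomial consistent with all of this is the stated p.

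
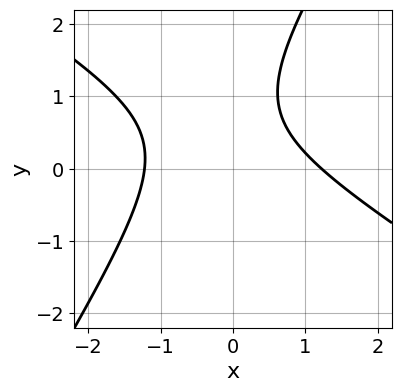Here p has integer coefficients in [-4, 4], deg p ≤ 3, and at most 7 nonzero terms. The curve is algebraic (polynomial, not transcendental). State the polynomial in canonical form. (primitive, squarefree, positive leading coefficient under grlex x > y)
(a) deg p = 2.
(b) From the axis intercepts and sections: no y-intercept at any integer in the box.
(c) These observations pin down the coefficients.

2*x^2 + 2*x*y - 2*y^2 + 3*y - 3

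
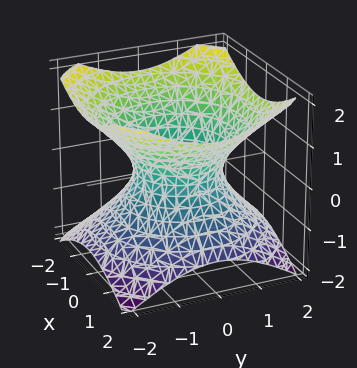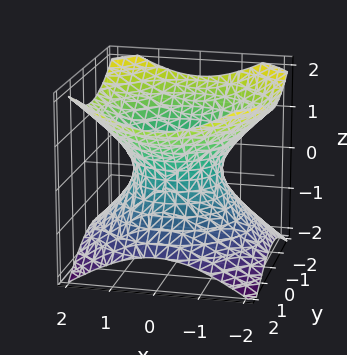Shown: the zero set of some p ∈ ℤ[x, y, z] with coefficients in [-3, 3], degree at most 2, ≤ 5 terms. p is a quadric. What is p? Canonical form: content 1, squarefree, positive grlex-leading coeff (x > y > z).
2*x^2 + 2*y^2 - 3*z^2 - 2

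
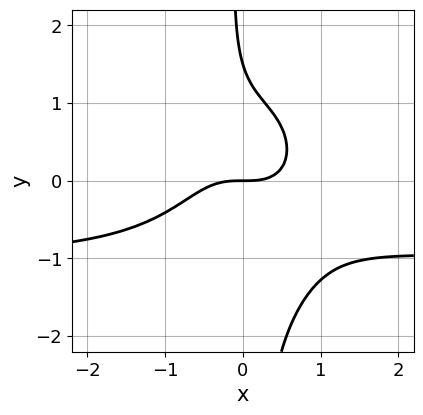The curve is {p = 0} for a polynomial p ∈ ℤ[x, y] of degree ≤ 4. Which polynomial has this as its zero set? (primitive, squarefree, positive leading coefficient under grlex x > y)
3*x^3*y + 3*x*y^3 + 3*x^3 + 2*y^2 - 3*y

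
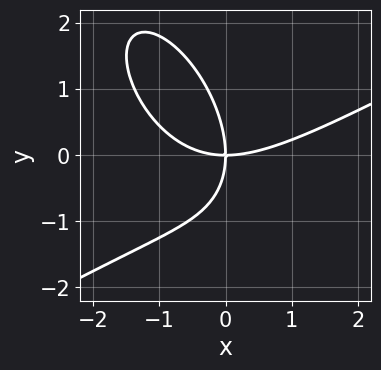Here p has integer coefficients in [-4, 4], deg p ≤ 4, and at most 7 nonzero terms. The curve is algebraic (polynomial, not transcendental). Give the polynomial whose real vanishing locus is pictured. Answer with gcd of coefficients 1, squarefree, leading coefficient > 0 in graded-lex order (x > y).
x^3 - x^2*y - x*y^2 - y^3 - 3*x*y

(a) deg p = 3. A generic line meets the curve in up to 3 points.
(b) Observable constraints: it crosses the y-axis at the gridline y = 0; it meets the x-axis at x = 0 (among the integer gridlines).
(c) Assembling these constraints gives the stated polynomial.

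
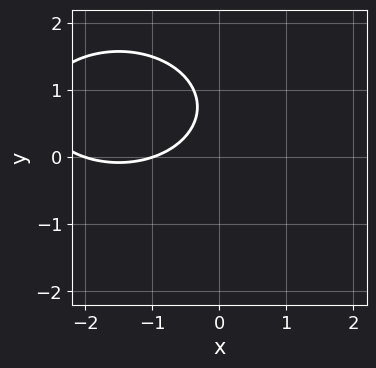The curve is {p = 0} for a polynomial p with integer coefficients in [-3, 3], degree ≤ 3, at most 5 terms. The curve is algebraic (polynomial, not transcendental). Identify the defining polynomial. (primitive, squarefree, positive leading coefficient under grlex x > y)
x^2 + 2*y^2 + 3*x - 3*y + 2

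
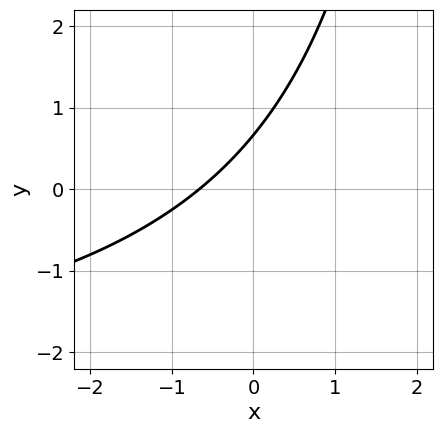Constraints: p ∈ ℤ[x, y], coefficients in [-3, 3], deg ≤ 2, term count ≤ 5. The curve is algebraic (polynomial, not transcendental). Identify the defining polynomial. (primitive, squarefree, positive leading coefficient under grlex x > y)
x*y + 3*x - 3*y + 2

(a) deg p = 2.
(b) Solving for integer coefficients yields p as stated.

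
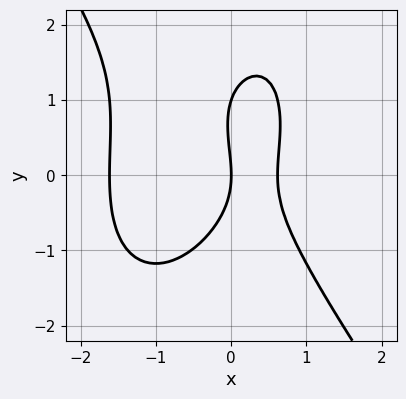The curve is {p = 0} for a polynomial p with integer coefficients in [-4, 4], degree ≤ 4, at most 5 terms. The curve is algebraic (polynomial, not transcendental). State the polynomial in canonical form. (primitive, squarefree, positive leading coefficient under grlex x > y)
First, degree: a generic line meets the curve in up to 3 points, so deg p = 3.
Next, against the integer gridlines: the y-axis gridline crossings are at y ∈ {0, 1}; one x-axis crossing is at x = 0.
Finally, assembling these constraints gives the stated polynomial.

3*x^3 + y^3 + 3*x^2 - y^2 - 3*x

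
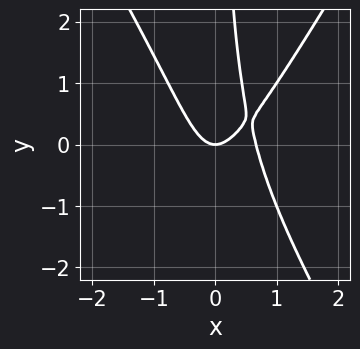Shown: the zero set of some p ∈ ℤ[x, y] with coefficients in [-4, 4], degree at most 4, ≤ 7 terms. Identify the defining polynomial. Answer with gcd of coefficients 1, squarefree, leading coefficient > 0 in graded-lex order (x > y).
3*x^3 - x*y^2 - 2*x^2 - x*y + y

First, deg p = 3.
Next, observable constraints: it crosses the y-axis at the gridline y = 0; it crosses the x-axis at the gridline x = 0.
Finally, these observations pin down the coefficients.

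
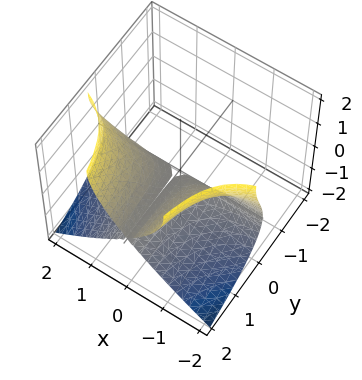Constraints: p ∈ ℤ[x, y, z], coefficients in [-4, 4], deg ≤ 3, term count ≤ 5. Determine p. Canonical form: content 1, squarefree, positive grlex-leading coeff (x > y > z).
1. The degree is 3 — the shape is more complex than any degree-2 surface.
2. Checking where it meets the axes: the visible y-axis segment lies entirely on the surface; the visible x-axis segment lies entirely on the surface.
3. Fitting integer coefficients to these (and the overall shape) gives p.

2*x^2*y + z^3 - 3*z^2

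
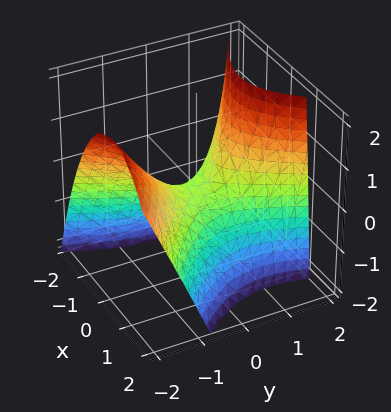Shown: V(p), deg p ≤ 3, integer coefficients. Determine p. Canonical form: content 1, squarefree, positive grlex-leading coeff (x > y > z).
3*x^2 + 2*x*y - 2*y^2 - y*z + 3*z

deg p = 2. A generic line meets the surface in up to 2 points.
From the visible intercepts: one z-axis crossing is at z = 0; it meets the y-axis at y = 0 (among the integer gridlines).
Putting this together gives p.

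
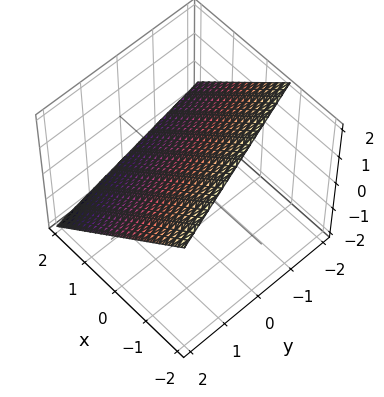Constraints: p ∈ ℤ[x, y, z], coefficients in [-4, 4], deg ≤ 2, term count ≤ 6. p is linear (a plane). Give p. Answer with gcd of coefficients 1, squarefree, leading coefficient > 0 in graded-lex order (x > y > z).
First, degree: the surface is flat (a plane), so deg p = 1.
Next, from the axis intercepts and sections: it meets the y-axis at y = 2 (among the integer gridlines).
Finally, these observations pin down the coefficients.

3*x + y + 3*z - 2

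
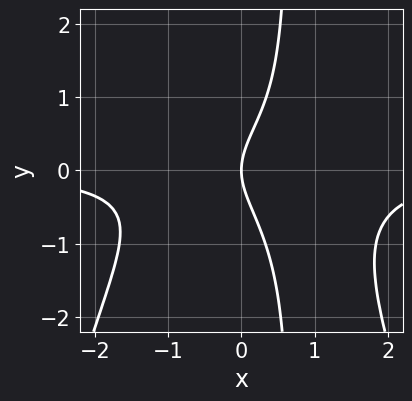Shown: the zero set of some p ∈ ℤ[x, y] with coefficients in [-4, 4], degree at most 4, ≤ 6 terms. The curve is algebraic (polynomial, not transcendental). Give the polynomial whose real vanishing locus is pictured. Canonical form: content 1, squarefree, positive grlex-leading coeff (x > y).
2*x^3*y - x^2*y + 3*x*y^2 - 2*y^2 + 3*x

deg p = 4. A generic line meets the curve in up to 4 points.
Against the integer gridlines: it crosses the y-axis at the gridline y = 0; it crosses the x-axis at the gridline x = 0.
Assembling these constraints gives the stated polynomial.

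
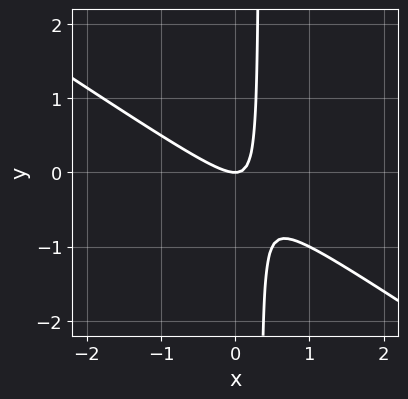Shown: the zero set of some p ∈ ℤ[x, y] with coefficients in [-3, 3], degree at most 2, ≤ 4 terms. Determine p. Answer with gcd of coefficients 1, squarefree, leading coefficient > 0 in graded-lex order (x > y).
2*x^2 + 3*x*y - y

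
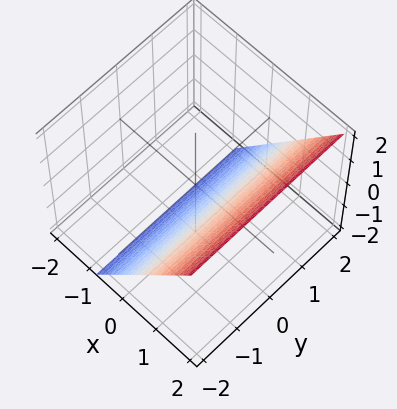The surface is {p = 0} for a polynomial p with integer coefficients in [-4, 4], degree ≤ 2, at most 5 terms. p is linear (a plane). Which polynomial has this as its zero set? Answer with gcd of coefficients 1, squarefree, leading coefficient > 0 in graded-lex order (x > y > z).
1. deg p = 1.
2. Checking where it meets the axes: it misses every integer gridline on the y-axis; it crosses the z-axis at the gridline z = -1.
3. The integer polynomial consistent with all of this is the stated p.

3*x - 2*z - 2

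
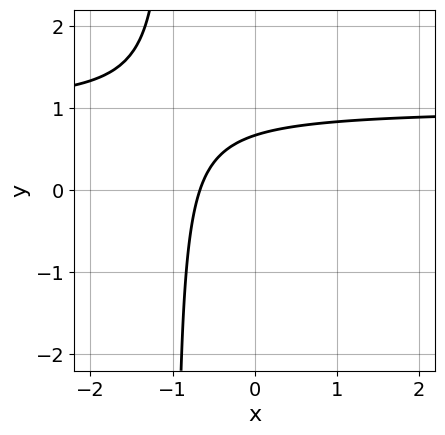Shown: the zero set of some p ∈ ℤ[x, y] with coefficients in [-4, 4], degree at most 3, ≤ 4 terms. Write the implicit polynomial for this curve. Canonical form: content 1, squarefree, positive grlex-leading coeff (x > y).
3*x*y - 3*x + 3*y - 2

First, degree: the shape is more complex than any degree-1 curve, so deg p = 2.
Finally, solving for integer coefficients yields p as stated.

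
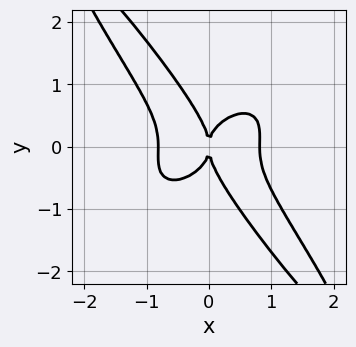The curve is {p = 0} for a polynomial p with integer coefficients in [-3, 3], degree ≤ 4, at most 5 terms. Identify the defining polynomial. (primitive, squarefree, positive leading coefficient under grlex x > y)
First, deg p = 4. A generic line meets the curve in up to 4 points.
Next, checking where it meets the axes: it crosses the y-axis at the gridline y = 0; it crosses the x-axis at the gridline x = 0.
Finally, assembling these constraints gives the stated polynomial.

3*x^4 - x^2*y^2 + 3*x*y^3 + 2*y^4 - 2*x^2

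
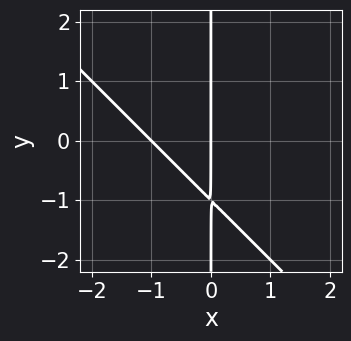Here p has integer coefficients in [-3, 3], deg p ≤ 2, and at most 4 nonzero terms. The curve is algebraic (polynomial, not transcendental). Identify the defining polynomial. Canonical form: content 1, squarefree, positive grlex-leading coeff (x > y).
x^2 + x*y + x

1. deg p = 2.
2. Against the integer gridlines: the visible y-axis segment lies entirely on the curve; among the integer gridlines, it crosses the x-axis at x ∈ {-1, 0}.
3. These observations pin down the coefficients.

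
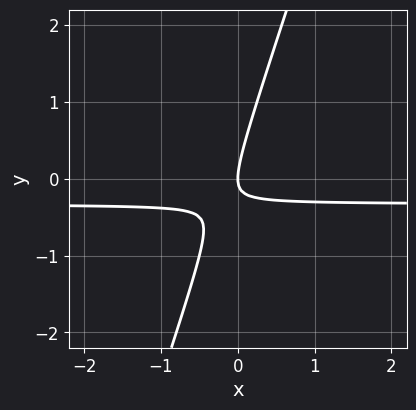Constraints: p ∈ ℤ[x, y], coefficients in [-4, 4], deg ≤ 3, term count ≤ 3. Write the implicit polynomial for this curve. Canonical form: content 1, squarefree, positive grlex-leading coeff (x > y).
deg p = 2. A generic line meets the curve in up to 2 points.
Reading off the gridlines: one x-axis crossing is at x = 0; it crosses the y-axis at the gridline y = 0.
These observations pin down the coefficients.

3*x*y - y^2 + x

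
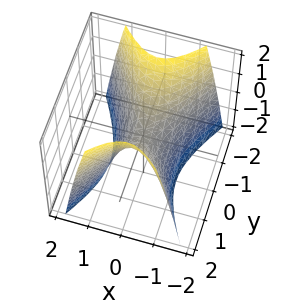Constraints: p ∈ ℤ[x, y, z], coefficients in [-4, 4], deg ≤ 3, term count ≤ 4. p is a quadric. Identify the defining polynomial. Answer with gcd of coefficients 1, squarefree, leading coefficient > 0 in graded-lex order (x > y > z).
2*x^2 - y^2 + z

First, the degree is 2 — a saddle surface; a quadric.
Then, symmetries: mirror symmetry y ↦ −y ⇒ only even powers of y; the x ↦ −x reflection is a symmetry, so x appears only in even powers.
Then, observable constraints: it meets the z-axis at z = 0 (among the integer gridlines); one x-axis crossing is at x = 0; it crosses the y-axis at the gridline y = 0.
Finally, together with the visible shape, these determine p as stated.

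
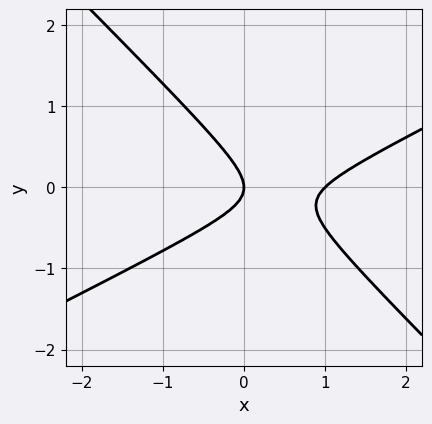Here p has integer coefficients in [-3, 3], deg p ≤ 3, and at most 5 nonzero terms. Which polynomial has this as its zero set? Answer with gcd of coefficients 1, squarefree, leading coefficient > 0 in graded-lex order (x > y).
x^2 - x*y - 2*y^2 - x

(a) The degree is 2 — no degree-1 curve has this shape.
(b) From the axis intercepts and sections: among the integer gridlines, it crosses the x-axis at x ∈ {0, 1}; it crosses the y-axis at the gridline y = 0.
(c) These observations pin down the coefficients.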